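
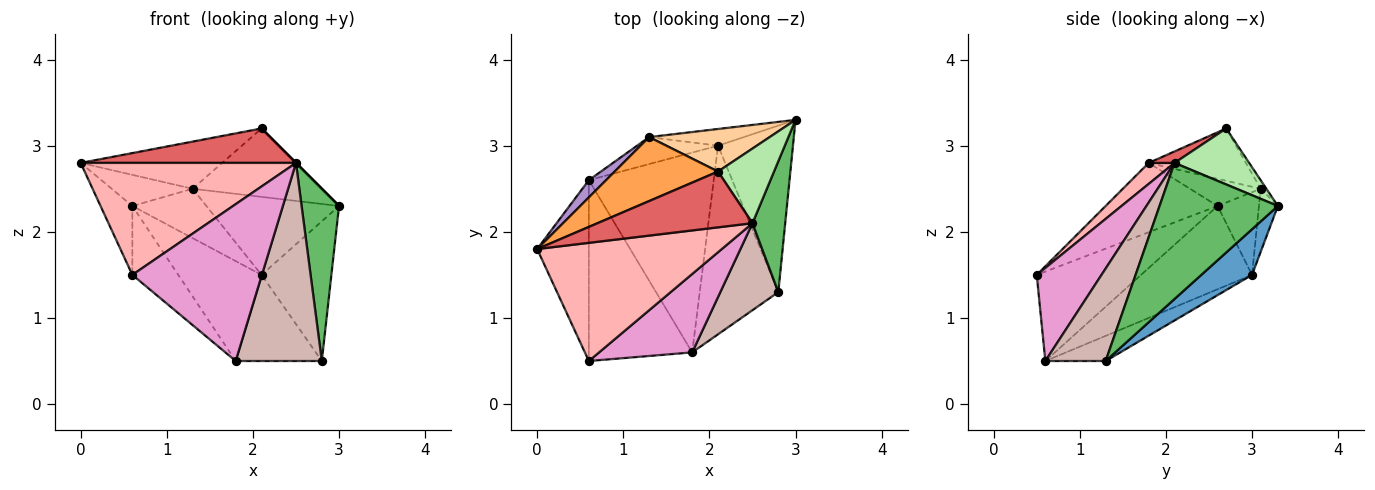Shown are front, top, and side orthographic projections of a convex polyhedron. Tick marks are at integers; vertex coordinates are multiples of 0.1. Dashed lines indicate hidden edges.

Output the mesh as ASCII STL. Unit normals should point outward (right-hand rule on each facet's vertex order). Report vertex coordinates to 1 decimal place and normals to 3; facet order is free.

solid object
 facet normal 0.423 0.582 -0.694
  outer loop
   vertex 2.1 3.0 1.5
   vertex 3.0 3.3 2.3
   vertex 2.8 1.3 0.5
  endloop
 endfacet
 facet normal -0.138 0.968 -0.208
  outer loop
   vertex 1.3 3.1 2.5
   vertex 3.0 3.3 2.3
   vertex 2.1 3.0 1.5
  endloop
 endfacet
 facet normal -0.377 0.549 0.745
  outer loop
   vertex 1.3 3.1 2.5
   vertex 0.0 1.8 2.8
   vertex 2.1 2.7 3.2
  endloop
 endfacet
 facet normal -0.038 0.848 0.528
  outer loop
   vertex 1.3 3.1 2.5
   vertex 2.1 2.7 3.2
   vertex 3.0 3.3 2.3
  endloop
 endfacet
 facet normal 0.929 -0.294 0.223
  outer loop
   vertex 2.5 2.1 2.8
   vertex 2.8 1.3 0.5
   vertex 3.0 3.3 2.3
  endloop
 endfacet
 facet normal 0.707 0.000 0.707
  outer loop
   vertex 2.5 2.1 2.8
   vertex 3.0 3.3 2.3
   vertex 2.1 2.7 3.2
  endloop
 endfacet
 facet normal 0.063 -0.524 0.849
  outer loop
   vertex 2.5 2.1 2.8
   vertex 2.1 2.7 3.2
   vertex 0.0 1.8 2.8
  endloop
 endfacet
 facet normal 0.082 -0.685 0.723
  outer loop
   vertex 2.5 2.1 2.8
   vertex 0.0 1.8 2.8
   vertex 0.6 0.5 1.5
  endloop
 endfacet
 facet normal -0.607 0.696 0.385
  outer loop
   vertex 0.6 2.6 2.3
   vertex 0.0 1.8 2.8
   vertex 1.3 3.1 2.5
  endloop
 endfacet
 facet normal -0.440 0.788 -0.431
  outer loop
   vertex 0.6 2.6 2.3
   vertex 1.3 3.1 2.5
   vertex 2.1 3.0 1.5
  endloop
 endfacet
 facet normal -0.782 0.222 -0.583
  outer loop
   vertex 0.6 2.6 2.3
   vertex 0.6 0.5 1.5
   vertex 0.0 1.8 2.8
  endloop
 endfacet
 facet normal 0.540 -0.771 0.339
  outer loop
   vertex 1.8 0.6 0.5
   vertex 2.8 1.3 0.5
   vertex 2.5 2.1 2.8
  endloop
 endfacet
 facet normal 0.408 -0.816 0.408
  outer loop
   vertex 1.8 0.6 0.5
   vertex 2.5 2.1 2.8
   vertex 0.6 0.5 1.5
  endloop
 endfacet
 facet normal -0.279 0.399 -0.873
  outer loop
   vertex 1.8 0.6 0.5
   vertex 2.1 3.0 1.5
   vertex 2.8 1.3 0.5
  endloop
 endfacet
 facet normal -0.512 0.384 -0.768
  outer loop
   vertex 1.8 0.6 0.5
   vertex 0.6 2.6 2.3
   vertex 2.1 3.0 1.5
  endloop
 endfacet
 facet normal -0.629 0.277 -0.727
  outer loop
   vertex 1.8 0.6 0.5
   vertex 0.6 0.5 1.5
   vertex 0.6 2.6 2.3
  endloop
 endfacet
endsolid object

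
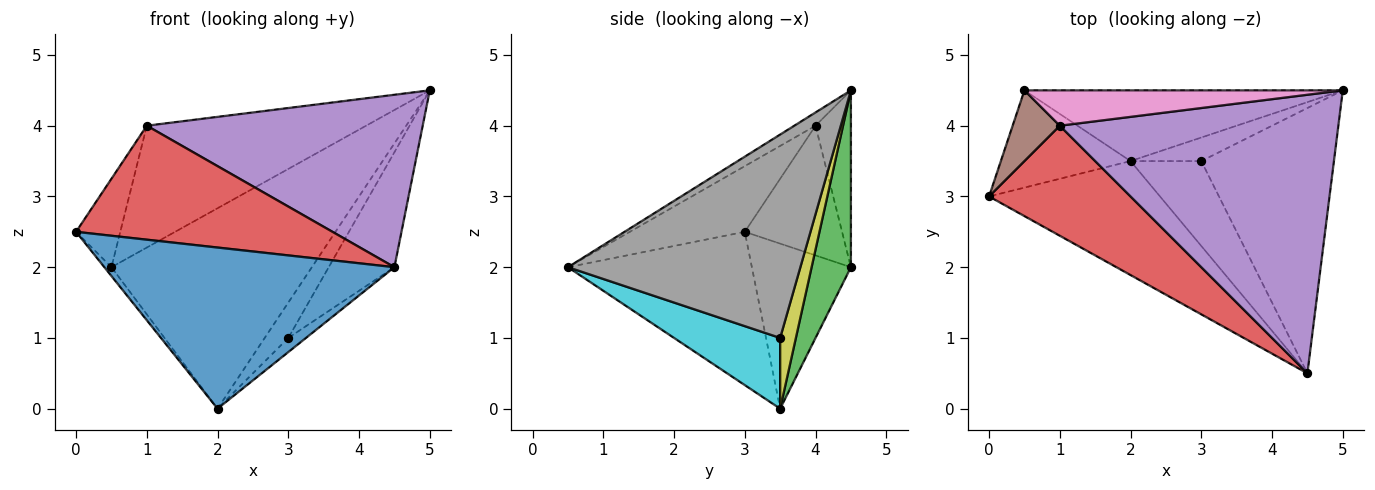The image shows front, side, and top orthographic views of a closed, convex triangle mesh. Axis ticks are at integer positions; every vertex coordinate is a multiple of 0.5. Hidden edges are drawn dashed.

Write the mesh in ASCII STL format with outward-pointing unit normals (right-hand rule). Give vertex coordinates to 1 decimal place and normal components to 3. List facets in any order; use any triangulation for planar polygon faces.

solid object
 facet normal -0.460 -0.725 -0.513
  outer loop
   vertex 2.0 3.5 0.0
   vertex 4.5 0.5 2.0
   vertex 0.0 3.0 2.5
  endloop
 endfacet
 facet normal -0.785 0.056 -0.617
  outer loop
   vertex 0.5 4.5 2.0
   vertex 2.0 3.5 0.0
   vertex 0.0 3.0 2.5
  endloop
 endfacet
 facet normal 0.182 0.927 -0.327
  outer loop
   vertex 0.5 4.5 2.0
   vertex 5.0 4.5 4.5
   vertex 2.0 3.5 0.0
  endloop
 endfacet
 facet normal -0.307 -0.685 0.661
  outer loop
   vertex 1.0 4.0 4.0
   vertex 0.0 3.0 2.5
   vertex 4.5 0.5 2.0
  endloop
 endfacet
 facet normal -0.040 -0.526 0.850
  outer loop
   vertex 1.0 4.0 4.0
   vertex 4.5 0.5 2.0
   vertex 5.0 4.5 4.5
  endloop
 endfacet
 facet normal -0.864 0.393 0.314
  outer loop
   vertex 1.0 4.0 4.0
   vertex 0.5 4.5 2.0
   vertex 0.0 3.0 2.5
  endloop
 endfacet
 facet normal -0.153 0.949 0.276
  outer loop
   vertex 1.0 4.0 4.0
   vertex 5.0 4.5 4.5
   vertex 0.5 4.5 2.0
  endloop
 endfacet
 facet normal 0.815 0.230 -0.532
  outer loop
   vertex 3.0 3.5 1.0
   vertex 5.0 4.5 4.5
   vertex 4.5 0.5 2.0
  endloop
 endfacet
 facet normal 0.485 0.728 -0.485
  outer loop
   vertex 3.0 3.5 1.0
   vertex 2.0 3.5 0.0
   vertex 5.0 4.5 4.5
  endloop
 endfacet
 facet normal 0.702 0.117 -0.702
  outer loop
   vertex 3.0 3.5 1.0
   vertex 4.5 0.5 2.0
   vertex 2.0 3.5 0.0
  endloop
 endfacet
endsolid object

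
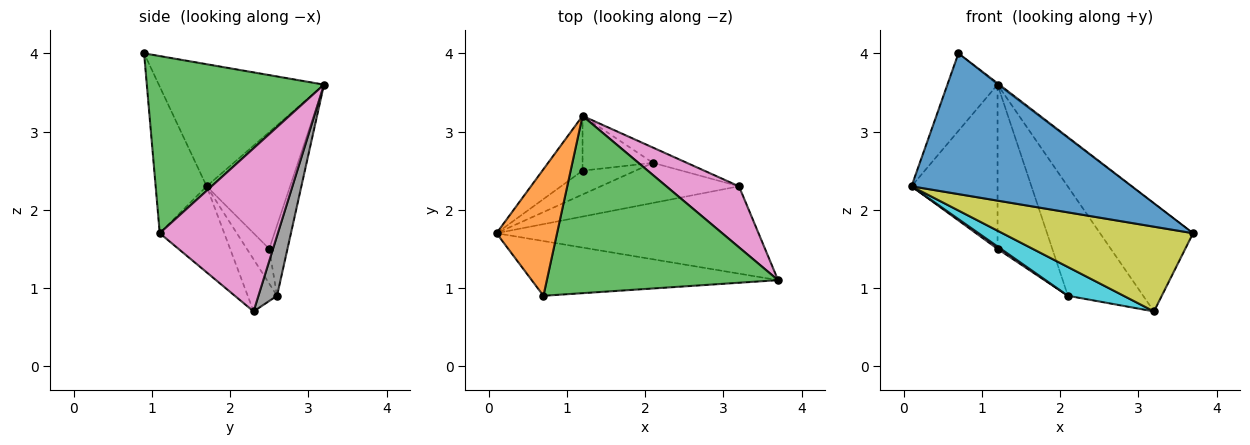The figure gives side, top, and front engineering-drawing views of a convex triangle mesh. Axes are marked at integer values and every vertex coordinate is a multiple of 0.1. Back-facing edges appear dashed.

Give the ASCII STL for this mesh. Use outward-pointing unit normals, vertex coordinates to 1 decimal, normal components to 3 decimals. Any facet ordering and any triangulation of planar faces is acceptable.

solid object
 facet normal -0.211 -0.911 -0.354
  outer loop
   vertex 0.7 0.9 4.0
   vertex 0.1 1.7 2.3
   vertex 3.7 1.1 1.7
  endloop
 endfacet
 facet normal -0.865 0.262 0.429
  outer loop
   vertex 0.7 0.9 4.0
   vertex 1.2 3.2 3.6
   vertex 0.1 1.7 2.3
  endloop
 endfacet
 facet normal 0.608 0.006 0.794
  outer loop
   vertex 0.7 0.9 4.0
   vertex 3.7 1.1 1.7
   vertex 1.2 3.2 3.6
  endloop
 endfacet
 facet normal -0.677 0.698 -0.233
  outer loop
   vertex 1.2 2.5 1.5
   vertex 0.1 1.7 2.3
   vertex 1.2 3.2 3.6
  endloop
 endfacet
 facet normal -0.547 -0.082 -0.833
  outer loop
   vertex 1.2 2.5 1.5
   vertex 2.1 2.6 0.9
   vertex 0.1 1.7 2.3
  endloop
 endfacet
 facet normal -0.302 0.905 -0.302
  outer loop
   vertex 1.2 2.5 1.5
   vertex 1.2 3.2 3.6
   vertex 2.1 2.6 0.9
  endloop
 endfacet
 facet normal 0.742 0.584 0.330
  outer loop
   vertex 3.2 2.3 0.7
   vertex 1.2 3.2 3.6
   vertex 3.7 1.1 1.7
  endloop
 endfacet
 facet normal 0.238 0.962 -0.134
  outer loop
   vertex 3.2 2.3 0.7
   vertex 2.1 2.6 0.9
   vertex 1.2 3.2 3.6
  endloop
 endfacet
 facet normal -0.229 -0.678 -0.699
  outer loop
   vertex 3.2 2.3 0.7
   vertex 3.7 1.1 1.7
   vertex 0.1 1.7 2.3
  endloop
 endfacet
 facet normal -0.293 -0.557 -0.777
  outer loop
   vertex 3.2 2.3 0.7
   vertex 0.1 1.7 2.3
   vertex 2.1 2.6 0.9
  endloop
 endfacet
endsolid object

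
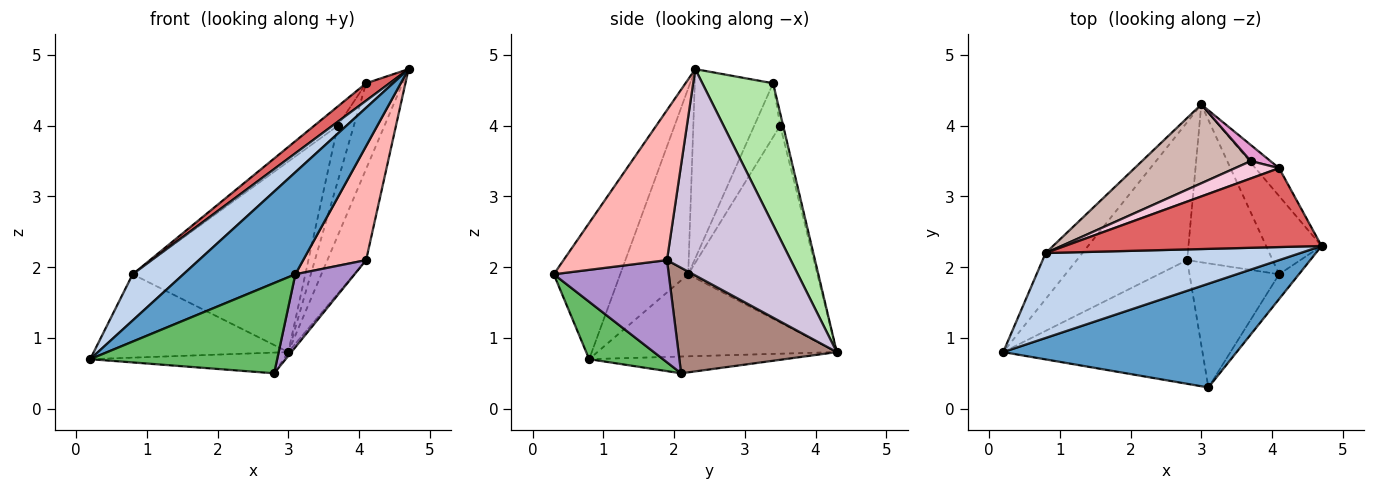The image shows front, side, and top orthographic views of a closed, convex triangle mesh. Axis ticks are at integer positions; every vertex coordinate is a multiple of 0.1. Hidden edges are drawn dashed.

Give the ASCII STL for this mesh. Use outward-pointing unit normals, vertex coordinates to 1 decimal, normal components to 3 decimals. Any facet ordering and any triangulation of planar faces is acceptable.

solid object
 facet normal -0.384 -0.647 0.658
  outer loop
   vertex 3.1 0.3 1.9
   vertex 4.7 2.3 4.8
   vertex 0.2 0.8 0.7
  endloop
 endfacet
 facet normal -0.540 -0.403 0.739
  outer loop
   vertex 0.8 2.2 1.9
   vertex 0.2 0.8 0.7
   vertex 4.7 2.3 4.8
  endloop
 endfacet
 facet normal -0.733 0.596 -0.329
  outer loop
   vertex 0.8 2.2 1.9
   vertex 3.0 4.3 0.8
   vertex 0.2 0.8 0.7
  endloop
 endfacet
 facet normal -0.149 0.147 -0.978
  outer loop
   vertex 2.8 2.1 0.5
   vertex 0.2 0.8 0.7
   vertex 3.0 4.3 0.8
  endloop
 endfacet
 facet normal 0.227 -0.574 -0.787
  outer loop
   vertex 2.8 2.1 0.5
   vertex 3.1 0.3 1.9
   vertex 0.2 0.8 0.7
  endloop
 endfacet
 facet normal 0.879 0.453 -0.147
  outer loop
   vertex 4.1 3.4 4.6
   vertex 4.7 2.3 4.8
   vertex 3.0 4.3 0.8
  endloop
 endfacet
 facet normal -0.585 -0.175 0.792
  outer loop
   vertex 4.1 3.4 4.6
   vertex 0.8 2.2 1.9
   vertex 4.7 2.3 4.8
  endloop
 endfacet
 facet normal 0.849 -0.517 -0.112
  outer loop
   vertex 4.1 1.9 2.1
   vertex 4.7 2.3 4.8
   vertex 3.1 0.3 1.9
  endloop
 endfacet
 facet normal 0.701 -0.361 -0.615
  outer loop
   vertex 4.1 1.9 2.1
   vertex 3.1 0.3 1.9
   vertex 2.8 2.1 0.5
  endloop
 endfacet
 facet normal 0.924 0.289 -0.248
  outer loop
   vertex 4.1 1.9 2.1
   vertex 3.0 4.3 0.8
   vertex 4.7 2.3 4.8
  endloop
 endfacet
 facet normal 0.777 0.015 -0.629
  outer loop
   vertex 4.1 1.9 2.1
   vertex 2.8 2.1 0.5
   vertex 3.0 4.3 0.8
  endloop
 endfacet
 facet normal -0.568 0.760 0.314
  outer loop
   vertex 3.7 3.5 4.0
   vertex 3.0 4.3 0.8
   vertex 0.8 2.2 1.9
  endloop
 endfacet
 facet normal -0.176 0.945 0.275
  outer loop
   vertex 3.7 3.5 4.0
   vertex 4.1 3.4 4.6
   vertex 3.0 4.3 0.8
  endloop
 endfacet
 facet normal -0.633 0.575 0.518
  outer loop
   vertex 3.7 3.5 4.0
   vertex 0.8 2.2 1.9
   vertex 4.1 3.4 4.6
  endloop
 endfacet
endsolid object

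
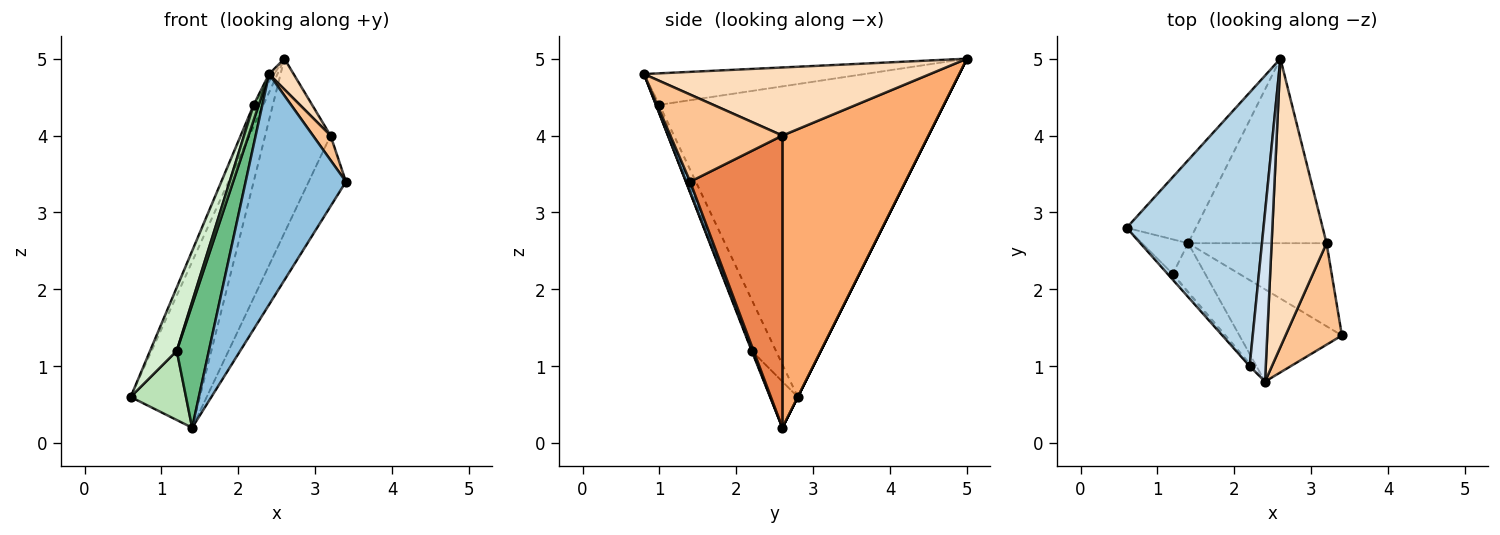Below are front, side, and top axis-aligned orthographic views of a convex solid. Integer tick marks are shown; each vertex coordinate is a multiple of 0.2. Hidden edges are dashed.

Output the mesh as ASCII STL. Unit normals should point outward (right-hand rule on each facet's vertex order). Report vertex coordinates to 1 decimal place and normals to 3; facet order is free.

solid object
 facet normal 0.000 0.894 -0.447
  outer loop
   vertex 1.4 2.6 0.2
   vertex 0.6 2.8 0.6
   vertex 2.6 5.0 5.0
  endloop
 endfacet
 facet normal 0.037 -0.928 -0.371
  outer loop
   vertex 1.4 2.6 0.2
   vertex 3.4 1.4 3.4
   vertex 2.4 0.8 4.8
  endloop
 endfacet
 facet normal -0.916 0.032 0.401
  outer loop
   vertex 2.2 1.0 4.4
   vertex 2.6 5.0 5.0
   vertex 0.6 2.8 0.6
  endloop
 endfacet
 facet normal -0.890 0.021 0.455
  outer loop
   vertex 2.2 1.0 4.4
   vertex 2.4 0.8 4.8
   vertex 2.6 5.0 5.0
  endloop
 endfacet
 facet normal 0.849 0.343 -0.402
  outer loop
   vertex 3.2 2.6 4.0
   vertex 3.4 1.4 3.4
   vertex 1.4 2.6 0.2
  endloop
 endfacet
 facet normal 0.838 0.375 -0.397
  outer loop
   vertex 3.2 2.6 4.0
   vertex 1.4 2.6 0.2
   vertex 2.6 5.0 5.0
  endloop
 endfacet
 facet normal 0.832 -0.131 0.539
  outer loop
   vertex 3.2 2.6 4.0
   vertex 2.4 0.8 4.8
   vertex 3.4 1.4 3.4
  endloop
 endfacet
 facet normal 0.777 -0.067 0.626
  outer loop
   vertex 3.2 2.6 4.0
   vertex 2.6 5.0 5.0
   vertex 2.4 0.8 4.8
  endloop
 endfacet
 facet normal 0.019 -0.930 -0.368
  outer loop
   vertex 1.2 2.2 1.2
   vertex 1.4 2.6 0.2
   vertex 2.4 0.8 4.8
  endloop
 endfacet
 facet normal -0.549 -0.824 -0.137
  outer loop
   vertex 1.2 2.2 1.2
   vertex 2.4 0.8 4.8
   vertex 2.2 1.0 4.4
  endloop
 endfacet
 facet normal -0.408 -0.816 -0.408
  outer loop
   vertex 1.2 2.2 1.2
   vertex 0.6 2.8 0.6
   vertex 1.4 2.6 0.2
  endloop
 endfacet
 facet normal -0.671 -0.738 -0.067
  outer loop
   vertex 1.2 2.2 1.2
   vertex 2.2 1.0 4.4
   vertex 0.6 2.8 0.6
  endloop
 endfacet
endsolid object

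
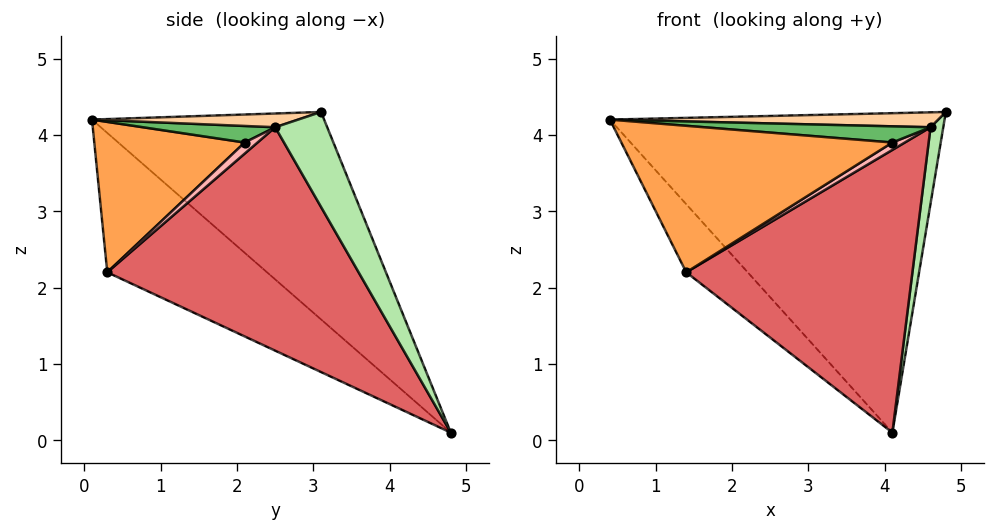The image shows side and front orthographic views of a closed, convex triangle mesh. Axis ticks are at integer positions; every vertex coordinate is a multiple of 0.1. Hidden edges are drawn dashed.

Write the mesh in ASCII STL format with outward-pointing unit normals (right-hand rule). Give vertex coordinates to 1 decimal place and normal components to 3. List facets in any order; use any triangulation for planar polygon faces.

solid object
 facet normal -0.524 0.756 0.393
  outer loop
   vertex 4.1 4.8 0.1
   vertex 0.4 0.1 4.2
   vertex 4.8 3.1 4.3
  endloop
 endfacet
 facet normal -0.857 0.330 -0.396
  outer loop
   vertex 1.4 0.3 2.2
   vertex 0.4 0.1 4.2
   vertex 4.1 4.8 0.1
  endloop
 endfacet
 facet normal 0.479 -0.864 0.153
  outer loop
   vertex 4.1 2.1 3.9
   vertex 0.4 0.1 4.2
   vertex 1.4 0.3 2.2
  endloop
 endfacet
 facet normal 0.237 -0.377 0.895
  outer loop
   vertex 4.6 2.5 4.1
   vertex 4.8 3.1 4.3
   vertex 0.4 0.1 4.2
  endloop
 endfacet
 facet normal 0.457 -0.783 0.422
  outer loop
   vertex 4.6 2.5 4.1
   vertex 0.4 0.1 4.2
   vertex 4.1 2.1 3.9
  endloop
 endfacet
 facet normal 0.941 -0.230 -0.250
  outer loop
   vertex 4.6 2.5 4.1
   vertex 4.1 4.8 0.1
   vertex 4.8 3.1 4.3
  endloop
 endfacet
 facet normal 0.671 -0.604 -0.431
  outer loop
   vertex 4.6 2.5 4.1
   vertex 1.4 0.3 2.2
   vertex 4.1 4.8 0.1
  endloop
 endfacet
 facet normal 0.666 -0.645 -0.375
  outer loop
   vertex 4.6 2.5 4.1
   vertex 4.1 2.1 3.9
   vertex 1.4 0.3 2.2
  endloop
 endfacet
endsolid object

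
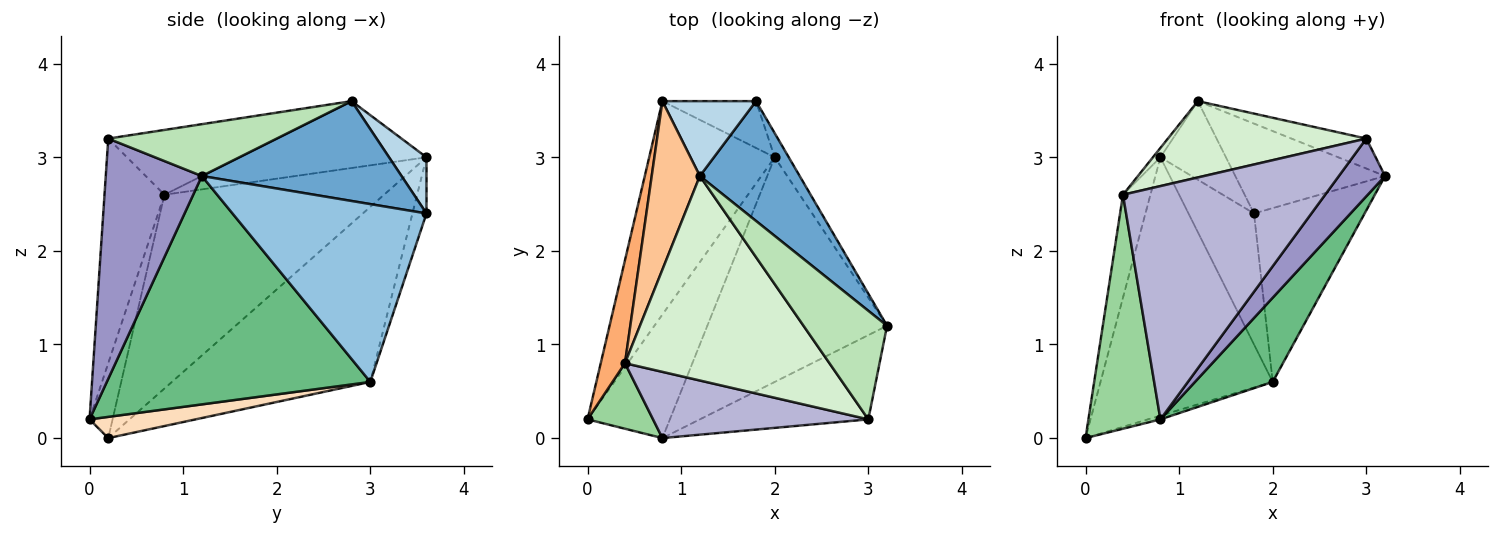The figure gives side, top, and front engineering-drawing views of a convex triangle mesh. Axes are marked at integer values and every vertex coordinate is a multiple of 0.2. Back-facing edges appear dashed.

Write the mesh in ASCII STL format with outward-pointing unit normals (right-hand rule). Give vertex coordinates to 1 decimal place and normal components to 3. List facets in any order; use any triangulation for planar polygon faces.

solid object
 facet normal 0.625 0.469 0.625
  outer loop
   vertex 1.2 2.8 3.6
   vertex 3.2 1.2 2.8
   vertex 1.8 3.6 2.4
  endloop
 endfacet
 facet normal 0.867 0.494 -0.068
  outer loop
   vertex 2.0 3.0 0.6
   vertex 1.8 3.6 2.4
   vertex 3.2 1.2 2.8
  endloop
 endfacet
 facet normal 0.382 0.669 0.637
  outer loop
   vertex 0.8 3.6 3.0
   vertex 1.2 2.8 3.6
   vertex 1.8 3.6 2.4
  endloop
 endfacet
 facet normal -0.664 0.576 -0.476
  outer loop
   vertex 0.8 3.6 3.0
   vertex 2.0 3.0 0.6
   vertex 0.0 0.2 0.0
  endloop
 endfacet
 facet normal -0.198 0.923 -0.330
  outer loop
   vertex 0.8 3.6 3.0
   vertex 1.8 3.6 2.4
   vertex 2.0 3.0 0.6
  endloop
 endfacet
 facet normal -0.985 0.123 0.123
  outer loop
   vertex 0.8 3.6 3.0
   vertex 0.0 0.2 0.0
   vertex 0.4 0.8 2.6
  endloop
 endfacet
 facet normal -0.811 0.032 0.584
  outer loop
   vertex 0.8 3.6 3.0
   vertex 0.4 0.8 2.6
   vertex 1.2 2.8 3.6
  endloop
 endfacet
 facet normal 0.249 0.029 -0.968
  outer loop
   vertex 0.8 0.0 0.2
   vertex 0.0 0.2 0.0
   vertex 2.0 3.0 0.6
  endloop
 endfacet
 facet normal 0.766 -0.226 -0.602
  outer loop
   vertex 0.8 0.0 0.2
   vertex 2.0 3.0 0.6
   vertex 3.2 1.2 2.8
  endloop
 endfacet
 facet normal -0.294 -0.920 0.258
  outer loop
   vertex 0.8 0.0 0.2
   vertex 0.4 0.8 2.6
   vertex 0.0 0.2 0.0
  endloop
 endfacet
 facet normal 0.513 0.228 0.827
  outer loop
   vertex 3.0 0.2 3.2
   vertex 3.2 1.2 2.8
   vertex 1.2 2.8 3.6
  endloop
 endfacet
 facet normal -0.285 -0.335 0.898
  outer loop
   vertex 3.0 0.2 3.2
   vertex 1.2 2.8 3.6
   vertex 0.4 0.8 2.6
  endloop
 endfacet
 facet normal 0.762 -0.366 -0.534
  outer loop
   vertex 3.0 0.2 3.2
   vertex 0.8 0.0 0.2
   vertex 3.2 1.2 2.8
  endloop
 endfacet
 facet normal -0.274 -0.925 0.263
  outer loop
   vertex 3.0 0.2 3.2
   vertex 0.4 0.8 2.6
   vertex 0.8 0.0 0.2
  endloop
 endfacet
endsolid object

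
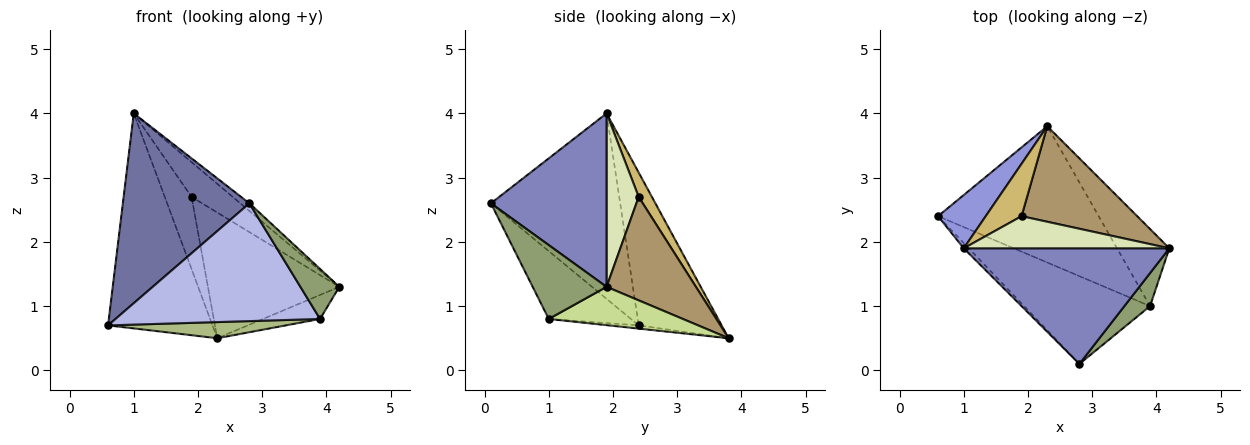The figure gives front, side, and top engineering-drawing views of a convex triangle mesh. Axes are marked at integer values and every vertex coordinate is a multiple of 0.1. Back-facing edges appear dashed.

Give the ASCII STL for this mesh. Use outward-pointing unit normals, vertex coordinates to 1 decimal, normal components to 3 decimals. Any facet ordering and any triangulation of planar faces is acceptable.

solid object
 facet normal -0.714 -0.699 -0.019
  outer loop
   vertex 1.0 1.9 4.0
   vertex 0.6 2.4 0.7
   vertex 2.8 0.1 2.6
  endloop
 endfacet
 facet normal 0.644 0.050 0.763
  outer loop
   vertex 1.0 1.9 4.0
   vertex 2.8 0.1 2.6
   vertex 4.2 1.9 1.3
  endloop
 endfacet
 facet normal -0.611 0.769 0.190
  outer loop
   vertex 2.3 3.8 0.5
   vertex 0.6 2.4 0.7
   vertex 1.0 1.9 4.0
  endloop
 endfacet
 facet normal -0.307 -0.763 -0.569
  outer loop
   vertex 3.9 1.0 0.8
   vertex 2.8 0.1 2.6
   vertex 0.6 2.4 0.7
  endloop
 endfacet
 facet normal 0.846 -0.445 0.294
  outer loop
   vertex 3.9 1.0 0.8
   vertex 4.2 1.9 1.3
   vertex 2.8 0.1 2.6
  endloop
 endfacet
 facet normal -0.020 -0.118 -0.993
  outer loop
   vertex 3.9 1.0 0.8
   vertex 0.6 2.4 0.7
   vertex 2.3 3.8 0.5
  endloop
 endfacet
 facet normal 0.573 0.244 -0.782
  outer loop
   vertex 3.9 1.0 0.8
   vertex 2.3 3.8 0.5
   vertex 4.2 1.9 1.3
  endloop
 endfacet
 facet normal 0.497 0.637 0.589
  outer loop
   vertex 1.9 2.4 2.7
   vertex 1.0 1.9 4.0
   vertex 4.2 1.9 1.3
  endloop
 endfacet
 facet normal 0.476 0.700 0.532
  outer loop
   vertex 1.9 2.4 2.7
   vertex 4.2 1.9 1.3
   vertex 2.3 3.8 0.5
  endloop
 endfacet
 facet normal 0.371 0.752 0.546
  outer loop
   vertex 1.9 2.4 2.7
   vertex 2.3 3.8 0.5
   vertex 1.0 1.9 4.0
  endloop
 endfacet
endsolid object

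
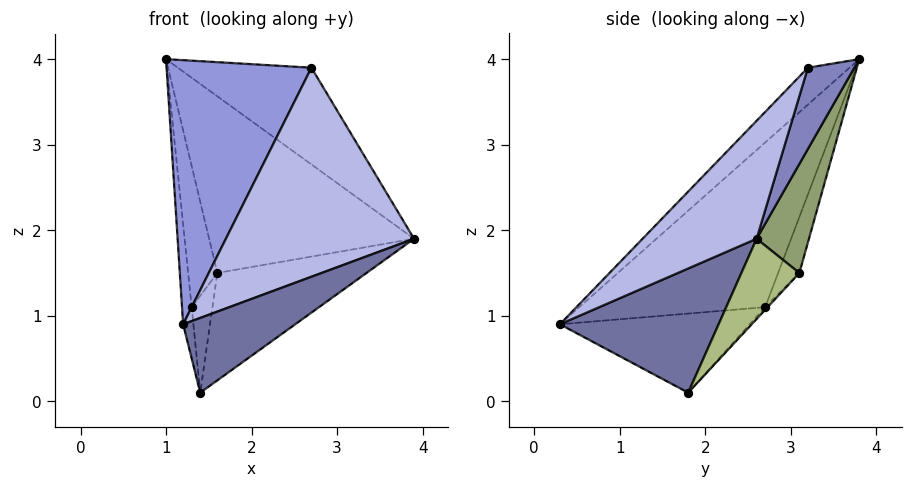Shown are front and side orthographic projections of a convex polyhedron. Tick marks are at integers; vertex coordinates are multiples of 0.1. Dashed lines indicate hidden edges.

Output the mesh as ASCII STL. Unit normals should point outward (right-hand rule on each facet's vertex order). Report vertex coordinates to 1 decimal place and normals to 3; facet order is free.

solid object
 facet normal 0.614 -0.434 -0.660
  outer loop
   vertex 1.4 1.8 0.1
   vertex 3.9 2.6 1.9
   vertex 1.2 0.3 0.9
  endloop
 endfacet
 facet normal 0.327 0.941 -0.086
  outer loop
   vertex 2.7 3.2 3.9
   vertex 3.9 2.6 1.9
   vertex 1.0 3.8 4.0
  endloop
 endfacet
 facet normal -0.189 -0.657 0.730
  outer loop
   vertex 2.7 3.2 3.9
   vertex 1.0 3.8 4.0
   vertex 1.2 0.3 0.9
  endloop
 endfacet
 facet normal 0.451 -0.744 0.494
  outer loop
   vertex 2.7 3.2 3.9
   vertex 1.2 0.3 0.9
   vertex 3.9 2.6 1.9
  endloop
 endfacet
 facet normal 0.242 0.948 -0.207
  outer loop
   vertex 1.6 3.1 1.5
   vertex 1.0 3.8 4.0
   vertex 3.9 2.6 1.9
  endloop
 endfacet
 facet normal 0.267 0.687 -0.676
  outer loop
   vertex 1.6 3.1 1.5
   vertex 3.9 2.6 1.9
   vertex 1.4 1.8 0.1
  endloop
 endfacet
 facet normal -0.552 0.759 -0.345
  outer loop
   vertex 1.3 2.7 1.1
   vertex 1.0 3.8 4.0
   vertex 1.6 3.1 1.5
  endloop
 endfacet
 facet normal -0.087 0.736 -0.671
  outer loop
   vertex 1.3 2.7 1.1
   vertex 1.6 3.1 1.5
   vertex 1.4 1.8 0.1
  endloop
 endfacet
 facet normal -0.991 0.051 -0.122
  outer loop
   vertex 1.3 2.7 1.1
   vertex 1.2 0.3 0.9
   vertex 1.0 3.8 4.0
  endloop
 endfacet
 facet normal -0.988 0.053 -0.147
  outer loop
   vertex 1.3 2.7 1.1
   vertex 1.4 1.8 0.1
   vertex 1.2 0.3 0.9
  endloop
 endfacet
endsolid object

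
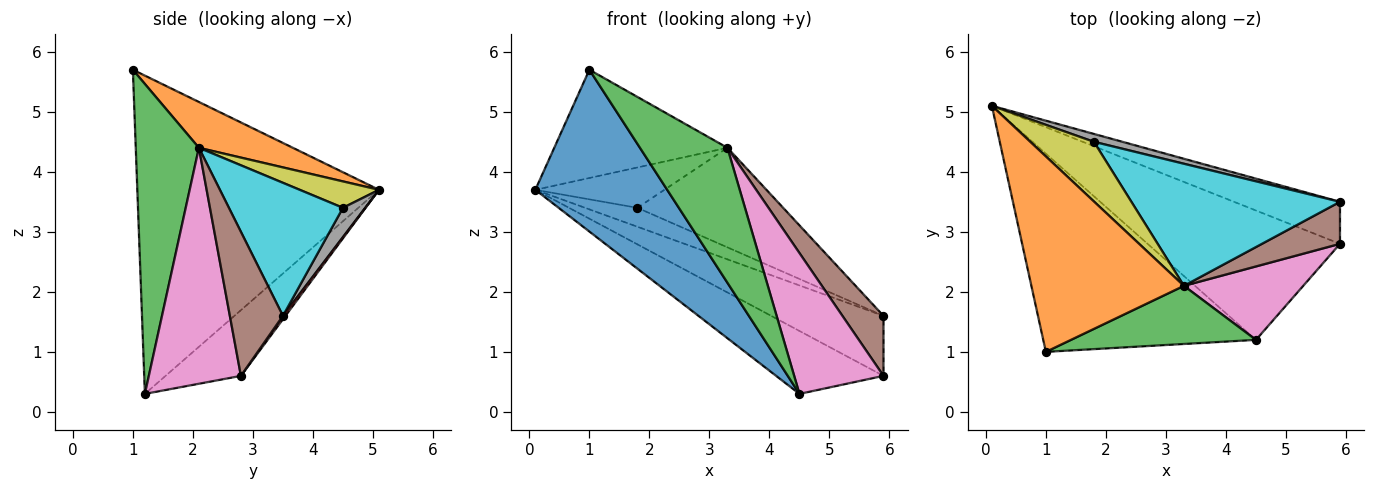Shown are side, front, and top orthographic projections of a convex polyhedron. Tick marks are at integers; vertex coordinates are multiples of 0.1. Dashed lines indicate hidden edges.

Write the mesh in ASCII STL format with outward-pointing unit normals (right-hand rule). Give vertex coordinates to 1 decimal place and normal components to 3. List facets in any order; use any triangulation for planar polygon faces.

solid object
 facet normal -0.757 -0.413 -0.506
  outer loop
   vertex 4.5 1.2 0.3
   vertex 1.0 1.0 5.7
   vertex 0.1 5.1 3.7
  endloop
 endfacet
 facet normal 0.254 0.469 0.846
  outer loop
   vertex 3.3 2.1 4.4
   vertex 0.1 5.1 3.7
   vertex 1.0 1.0 5.7
  endloop
 endfacet
 facet normal 0.552 -0.766 0.330
  outer loop
   vertex 3.3 2.1 4.4
   vertex 1.0 1.0 5.7
   vertex 4.5 1.2 0.3
  endloop
 endfacet
 facet normal 0.018 0.819 -0.573
  outer loop
   vertex 5.9 2.8 0.6
   vertex 0.1 5.1 3.7
   vertex 5.9 3.5 1.6
  endloop
 endfacet
 facet normal -0.294 0.418 -0.860
  outer loop
   vertex 5.9 2.8 0.6
   vertex 4.5 1.2 0.3
   vertex 0.1 5.1 3.7
  endloop
 endfacet
 facet normal 0.727 -0.563 0.394
  outer loop
   vertex 5.9 2.8 0.6
   vertex 5.9 3.5 1.6
   vertex 3.3 2.1 4.4
  endloop
 endfacet
 facet normal 0.675 -0.654 0.341
  outer loop
   vertex 5.9 2.8 0.6
   vertex 3.3 2.1 4.4
   vertex 4.5 1.2 0.3
  endloop
 endfacet
 facet normal 0.366 0.859 0.357
  outer loop
   vertex 1.8 4.5 3.4
   vertex 5.9 3.5 1.6
   vertex 0.1 5.1 3.7
  endloop
 endfacet
 facet normal 0.325 0.530 0.783
  outer loop
   vertex 1.8 4.5 3.4
   vertex 0.1 5.1 3.7
   vertex 3.3 2.1 4.4
  endloop
 endfacet
 facet normal 0.443 0.566 0.695
  outer loop
   vertex 1.8 4.5 3.4
   vertex 3.3 2.1 4.4
   vertex 5.9 3.5 1.6
  endloop
 endfacet
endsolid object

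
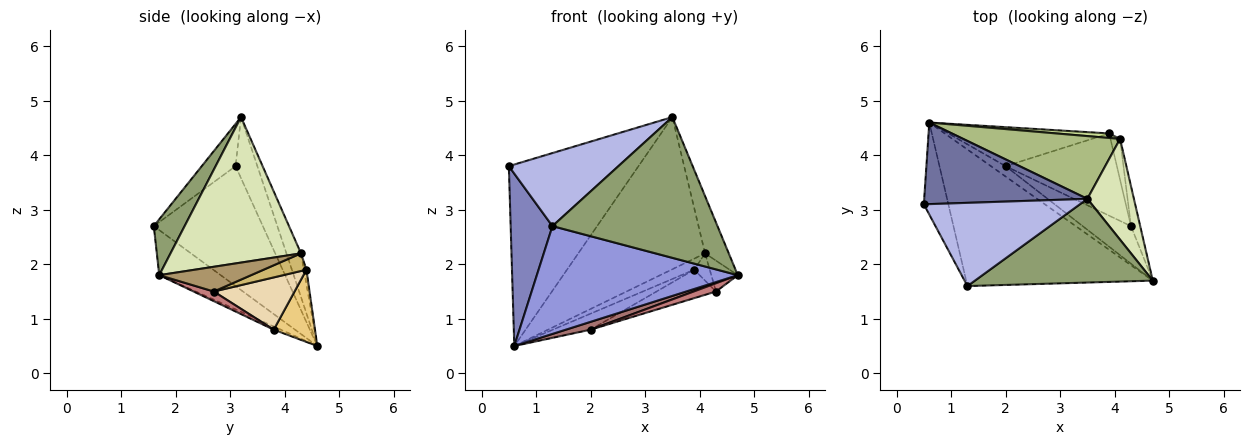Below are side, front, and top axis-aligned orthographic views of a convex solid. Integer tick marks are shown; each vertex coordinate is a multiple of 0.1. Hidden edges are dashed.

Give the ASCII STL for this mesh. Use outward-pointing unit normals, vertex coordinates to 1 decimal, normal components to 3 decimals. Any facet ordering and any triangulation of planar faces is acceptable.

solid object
 facet normal -0.152 0.902 0.405
  outer loop
   vertex 3.5 3.2 4.7
   vertex 0.6 4.6 0.5
   vertex 0.5 3.1 3.8
  endloop
 endfacet
 facet normal -0.917 -0.352 -0.188
  outer loop
   vertex 1.3 1.6 2.7
   vertex 0.5 3.1 3.8
   vertex 0.6 4.6 0.5
  endloop
 endfacet
 facet normal -0.186 -0.609 -0.771
  outer loop
   vertex 1.3 1.6 2.7
   vertex 0.6 4.6 0.5
   vertex 4.7 1.7 1.8
  endloop
 endfacet
 facet normal -0.199 -0.646 0.736
  outer loop
   vertex 1.3 1.6 2.7
   vertex 3.5 3.2 4.7
   vertex 0.5 3.1 3.8
  endloop
 endfacet
 facet normal 0.159 -0.849 0.505
  outer loop
   vertex 1.3 1.6 2.7
   vertex 4.7 1.7 1.8
   vertex 3.5 3.2 4.7
  endloop
 endfacet
 facet normal -0.105 0.919 0.379
  outer loop
   vertex 4.1 4.3 2.2
   vertex 0.6 4.6 0.5
   vertex 3.5 3.2 4.7
  endloop
 endfacet
 facet normal -0.104 0.921 0.376
  outer loop
   vertex 4.1 4.3 2.2
   vertex 3.9 4.4 1.9
   vertex 0.6 4.6 0.5
  endloop
 endfacet
 facet normal 0.939 0.170 0.300
  outer loop
   vertex 4.1 4.3 2.2
   vertex 3.5 3.2 4.7
   vertex 4.7 1.7 1.8
  endloop
 endfacet
 facet normal 0.905 0.261 -0.337
  outer loop
   vertex 4.1 4.3 2.2
   vertex 4.7 1.7 1.8
   vertex 4.3 2.7 1.5
  endloop
 endfacet
 facet normal 0.836 0.304 -0.456
  outer loop
   vertex 4.1 4.3 2.2
   vertex 4.3 2.7 1.5
   vertex 3.9 4.4 1.9
  endloop
 endfacet
 facet normal 0.384 0.351 -0.854
  outer loop
   vertex 2.0 3.8 0.8
   vertex 0.6 4.6 0.5
   vertex 3.9 4.4 1.9
  endloop
 endfacet
 facet normal 0.406 0.299 -0.864
  outer loop
   vertex 2.0 3.8 0.8
   vertex 3.9 4.4 1.9
   vertex 4.3 2.7 1.5
  endloop
 endfacet
 facet normal -0.171 -0.594 -0.786
  outer loop
   vertex 2.0 3.8 0.8
   vertex 4.7 1.7 1.8
   vertex 0.6 4.6 0.5
  endloop
 endfacet
 facet normal 0.191 -0.211 -0.959
  outer loop
   vertex 2.0 3.8 0.8
   vertex 4.3 2.7 1.5
   vertex 4.7 1.7 1.8
  endloop
 endfacet
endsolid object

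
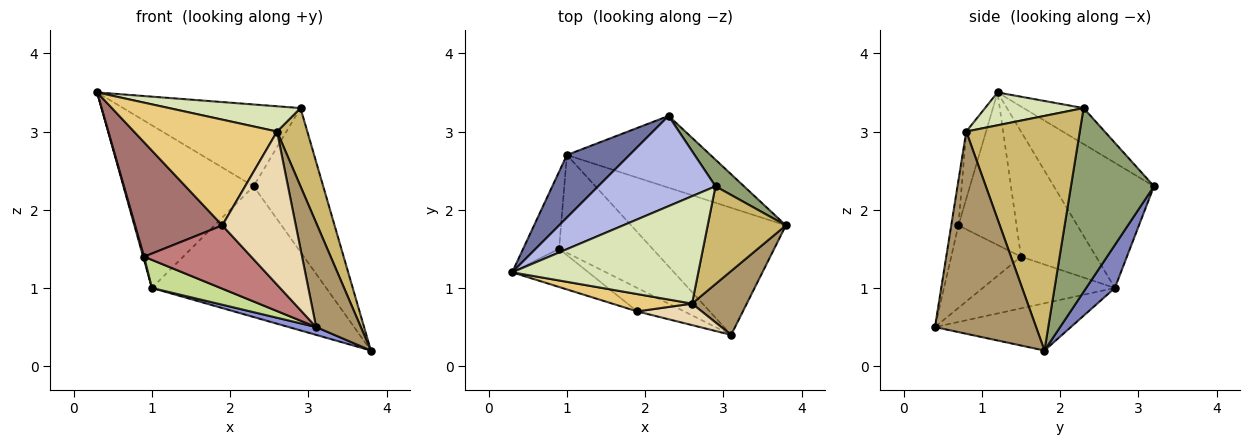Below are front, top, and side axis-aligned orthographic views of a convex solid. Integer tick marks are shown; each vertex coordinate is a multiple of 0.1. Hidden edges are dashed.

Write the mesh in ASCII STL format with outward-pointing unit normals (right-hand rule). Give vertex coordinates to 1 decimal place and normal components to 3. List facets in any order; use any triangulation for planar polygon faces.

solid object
 facet normal -0.583 0.758 0.292
  outer loop
   vertex 1.0 2.7 1.0
   vertex 0.3 1.2 3.5
   vertex 2.3 3.2 2.3
  endloop
 endfacet
 facet normal 0.143 0.868 -0.476
  outer loop
   vertex 1.0 2.7 1.0
   vertex 2.3 3.2 2.3
   vertex 3.8 1.8 0.2
  endloop
 endfacet
 facet normal -0.292 -0.059 -0.955
  outer loop
   vertex 1.0 2.7 1.0
   vertex 3.8 1.8 0.2
   vertex 3.1 0.4 0.5
  endloop
 endfacet
 facet normal -0.222 0.655 0.722
  outer loop
   vertex 2.9 2.3 3.3
   vertex 2.3 3.2 2.3
   vertex 0.3 1.2 3.5
  endloop
 endfacet
 facet normal 0.761 0.638 0.118
  outer loop
   vertex 2.9 2.3 3.3
   vertex 3.8 1.8 0.2
   vertex 2.3 3.2 2.3
  endloop
 endfacet
 facet normal -0.961 -0.012 -0.276
  outer loop
   vertex 0.9 1.5 1.4
   vertex 0.3 1.2 3.5
   vertex 1.0 2.7 1.0
  endloop
 endfacet
 facet normal -0.469 -0.244 -0.849
  outer loop
   vertex 0.9 1.5 1.4
   vertex 1.0 2.7 1.0
   vertex 3.1 0.4 0.5
  endloop
 endfacet
 facet normal 0.169 -0.226 0.959
  outer loop
   vertex 2.6 0.8 3.0
   vertex 2.9 2.3 3.3
   vertex 0.3 1.2 3.5
  endloop
 endfacet
 facet normal 0.888 -0.392 0.240
  outer loop
   vertex 2.6 0.8 3.0
   vertex 3.1 0.4 0.5
   vertex 3.8 1.8 0.2
  endloop
 endfacet
 facet normal 0.920 -0.245 0.307
  outer loop
   vertex 2.6 0.8 3.0
   vertex 3.8 1.8 0.2
   vertex 2.9 2.3 3.3
  endloop
 endfacet
 facet normal -0.135 -0.978 0.160
  outer loop
   vertex 1.9 0.7 1.8
   vertex 2.6 0.8 3.0
   vertex 0.3 1.2 3.5
  endloop
 endfacet
 facet normal -0.096 -0.986 0.138
  outer loop
   vertex 1.9 0.7 1.8
   vertex 3.1 0.4 0.5
   vertex 2.6 0.8 3.0
  endloop
 endfacet
 facet normal -0.535 -0.802 -0.267
  outer loop
   vertex 1.9 0.7 1.8
   vertex 0.3 1.2 3.5
   vertex 0.9 1.5 1.4
  endloop
 endfacet
 facet normal -0.521 -0.800 -0.297
  outer loop
   vertex 1.9 0.7 1.8
   vertex 0.9 1.5 1.4
   vertex 3.1 0.4 0.5
  endloop
 endfacet
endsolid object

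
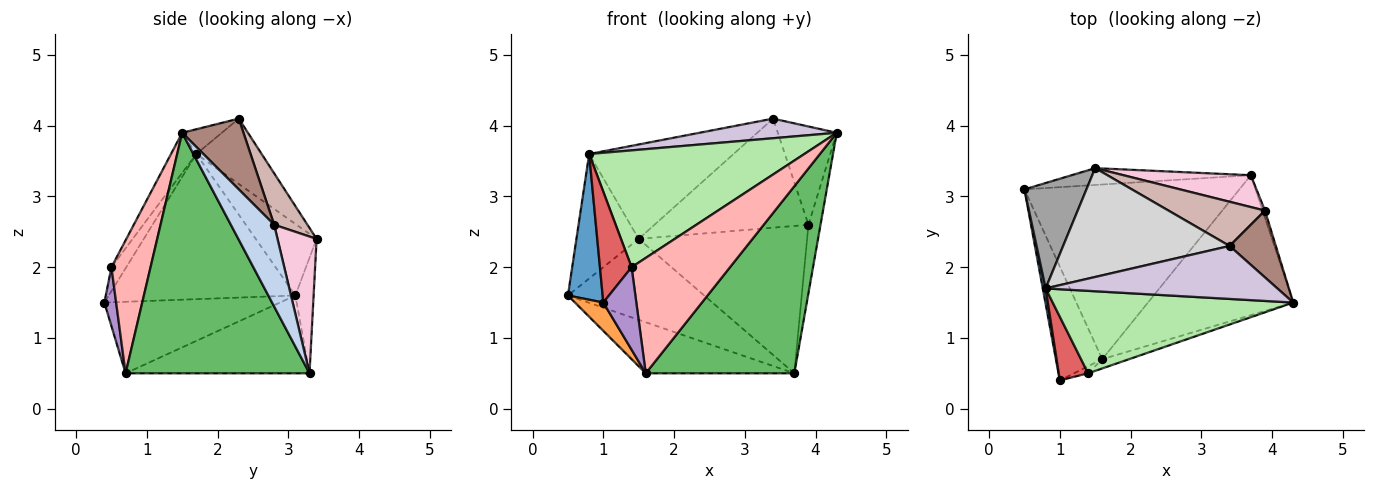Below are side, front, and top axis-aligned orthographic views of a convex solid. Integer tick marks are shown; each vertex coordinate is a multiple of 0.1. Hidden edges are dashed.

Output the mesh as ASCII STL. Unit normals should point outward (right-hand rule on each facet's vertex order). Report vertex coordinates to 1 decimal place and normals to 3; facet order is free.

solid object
 facet normal -0.983 -0.183 0.020
  outer loop
   vertex 0.8 1.7 3.6
   vertex 0.5 3.1 1.6
   vertex 1.0 0.4 1.5
  endloop
 endfacet
 facet normal 0.963 0.268 -0.028
  outer loop
   vertex 3.9 2.8 2.6
   vertex 4.3 1.5 3.9
   vertex 3.7 3.3 0.5
  endloop
 endfacet
 facet normal -0.832 -0.134 -0.539
  outer loop
   vertex 1.6 0.7 0.5
   vertex 1.0 0.4 1.5
   vertex 0.5 3.1 1.6
  endloop
 endfacet
 facet normal -0.328 0.265 -0.907
  outer loop
   vertex 1.6 0.7 0.5
   vertex 0.5 3.1 1.6
   vertex 3.7 3.3 0.5
  endloop
 endfacet
 facet normal 0.704 -0.569 -0.425
  outer loop
   vertex 1.6 0.7 0.5
   vertex 3.7 3.3 0.5
   vertex 4.3 1.5 3.9
  endloop
 endfacet
 facet normal -0.096 -0.813 0.574
  outer loop
   vertex 1.4 0.5 2.0
   vertex 4.3 1.5 3.9
   vertex 0.8 1.7 3.6
  endloop
 endfacet
 facet normal -0.376 -0.803 0.462
  outer loop
   vertex 1.4 0.5 2.0
   vertex 0.8 1.7 3.6
   vertex 1.0 0.4 1.5
  endloop
 endfacet
 facet normal 0.368 -0.927 -0.074
  outer loop
   vertex 1.4 0.5 2.0
   vertex 1.6 0.7 0.5
   vertex 4.3 1.5 3.9
  endloop
 endfacet
 facet normal 0.335 -0.939 -0.080
  outer loop
   vertex 1.4 0.5 2.0
   vertex 1.0 0.4 1.5
   vertex 1.6 0.7 0.5
  endloop
 endfacet
 facet normal -0.100 -0.345 0.933
  outer loop
   vertex 3.4 2.3 4.1
   vertex 0.8 1.7 3.6
   vertex 4.3 1.5 3.9
  endloop
 endfacet
 facet normal 0.652 0.627 0.426
  outer loop
   vertex 3.4 2.3 4.1
   vertex 4.3 1.5 3.9
   vertex 3.9 2.8 2.6
  endloop
 endfacet
 facet normal 0.196 0.909 0.368
  outer loop
   vertex 1.5 3.4 2.4
   vertex 3.4 2.3 4.1
   vertex 3.9 2.8 2.6
  endloop
 endfacet
 facet normal -0.130 0.971 -0.202
  outer loop
   vertex 1.5 3.4 2.4
   vertex 3.7 3.3 0.5
   vertex 0.5 3.1 1.6
  endloop
 endfacet
 facet normal 0.221 0.953 0.206
  outer loop
   vertex 1.5 3.4 2.4
   vertex 3.9 2.8 2.6
   vertex 3.7 3.3 0.5
  endloop
 endfacet
 facet normal -0.598 0.612 0.518
  outer loop
   vertex 1.5 3.4 2.4
   vertex 0.5 3.1 1.6
   vertex 0.8 1.7 3.6
  endloop
 endfacet
 facet normal -0.284 0.628 0.724
  outer loop
   vertex 1.5 3.4 2.4
   vertex 0.8 1.7 3.6
   vertex 3.4 2.3 4.1
  endloop
 endfacet
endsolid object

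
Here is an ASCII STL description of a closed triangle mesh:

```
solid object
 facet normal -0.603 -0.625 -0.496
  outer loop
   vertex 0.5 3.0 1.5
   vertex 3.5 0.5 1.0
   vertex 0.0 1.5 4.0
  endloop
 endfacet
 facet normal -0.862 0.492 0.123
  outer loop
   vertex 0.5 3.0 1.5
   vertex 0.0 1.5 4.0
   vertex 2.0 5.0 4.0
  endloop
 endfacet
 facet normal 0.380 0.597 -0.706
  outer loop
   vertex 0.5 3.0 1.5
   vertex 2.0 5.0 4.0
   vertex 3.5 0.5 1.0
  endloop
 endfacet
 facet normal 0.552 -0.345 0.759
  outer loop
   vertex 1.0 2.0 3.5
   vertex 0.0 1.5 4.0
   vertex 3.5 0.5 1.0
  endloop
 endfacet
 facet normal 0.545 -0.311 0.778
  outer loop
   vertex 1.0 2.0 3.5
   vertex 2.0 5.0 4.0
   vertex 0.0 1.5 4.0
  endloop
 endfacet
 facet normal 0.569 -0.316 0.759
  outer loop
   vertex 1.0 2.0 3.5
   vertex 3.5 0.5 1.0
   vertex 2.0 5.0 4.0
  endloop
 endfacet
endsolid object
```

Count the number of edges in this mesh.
9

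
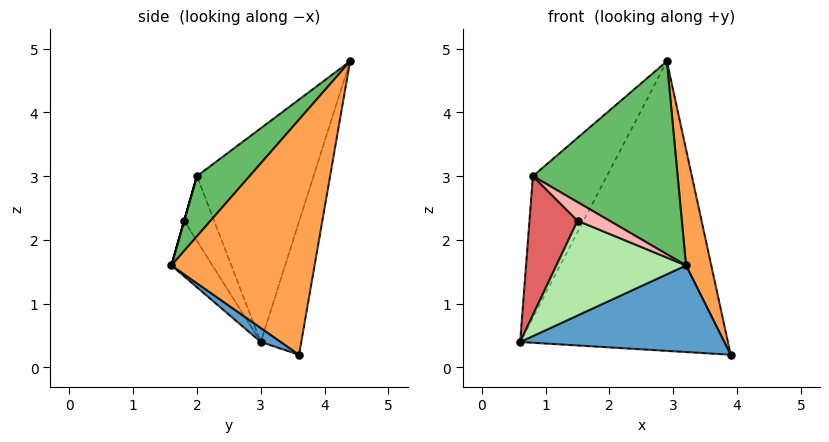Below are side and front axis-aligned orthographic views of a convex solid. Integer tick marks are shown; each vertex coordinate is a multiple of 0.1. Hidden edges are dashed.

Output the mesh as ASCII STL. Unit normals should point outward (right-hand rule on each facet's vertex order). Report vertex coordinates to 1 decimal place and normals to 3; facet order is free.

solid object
 facet normal 0.058 -0.586 -0.808
  outer loop
   vertex 3.2 1.6 1.6
   vertex 0.6 3.0 0.4
   vertex 3.9 3.6 0.2
  endloop
 endfacet
 facet normal -0.187 0.960 -0.208
  outer loop
   vertex 2.9 4.4 4.8
   vertex 3.9 3.6 0.2
   vertex 0.6 3.0 0.4
  endloop
 endfacet
 facet normal 0.957 -0.169 0.237
  outer loop
   vertex 2.9 4.4 4.8
   vertex 3.2 1.6 1.6
   vertex 3.9 3.6 0.2
  endloop
 endfacet
 facet normal -0.815 0.517 0.262
  outer loop
   vertex 0.8 2.0 3.0
   vertex 2.9 4.4 4.8
   vertex 0.6 3.0 0.4
  endloop
 endfacet
 facet normal 0.260 -0.715 0.650
  outer loop
   vertex 0.8 2.0 3.0
   vertex 3.2 1.6 1.6
   vertex 2.9 4.4 4.8
  endloop
 endfacet
 facet normal -0.274 -0.866 -0.418
  outer loop
   vertex 1.5 1.8 2.3
   vertex 0.6 3.0 0.4
   vertex 3.2 1.6 1.6
  endloop
 endfacet
 facet normal -0.508 -0.816 -0.275
  outer loop
   vertex 1.5 1.8 2.3
   vertex 0.8 2.0 3.0
   vertex 0.6 3.0 0.4
  endloop
 endfacet
 facet normal 0.000 -0.962 0.275
  outer loop
   vertex 1.5 1.8 2.3
   vertex 3.2 1.6 1.6
   vertex 0.8 2.0 3.0
  endloop
 endfacet
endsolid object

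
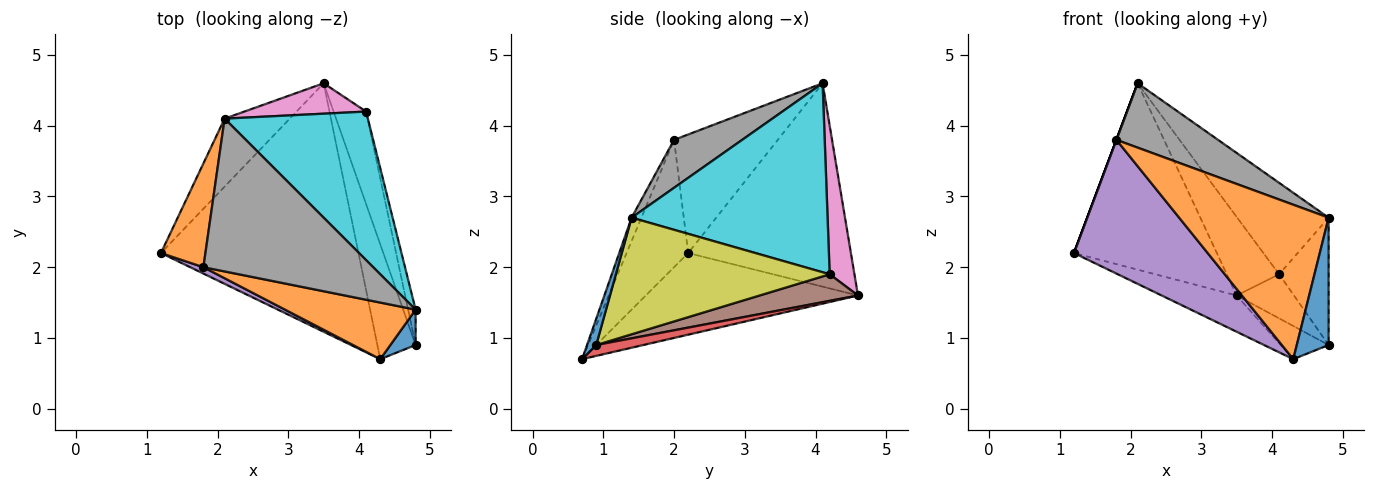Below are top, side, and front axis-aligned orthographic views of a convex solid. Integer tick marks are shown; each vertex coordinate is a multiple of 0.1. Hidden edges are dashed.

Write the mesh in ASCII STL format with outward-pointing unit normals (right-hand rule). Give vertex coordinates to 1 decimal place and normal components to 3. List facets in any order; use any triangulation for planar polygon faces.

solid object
 facet normal -0.731 0.642 -0.234
  outer loop
   vertex 2.1 4.1 4.6
   vertex 3.5 4.6 1.6
   vertex 1.2 2.2 2.2
  endloop
 endfacet
 facet normal -0.936 0.000 0.351
  outer loop
   vertex 1.8 2.0 3.8
   vertex 2.1 4.1 4.6
   vertex 1.2 2.2 2.2
  endloop
 endfacet
 facet normal -0.378 0.134 -0.916
  outer loop
   vertex 4.3 0.7 0.7
   vertex 1.2 2.2 2.2
   vertex 3.5 4.6 1.6
  endloop
 endfacet
 facet normal 0.264 0.268 -0.927
  outer loop
   vertex 4.3 0.7 0.7
   vertex 3.5 4.6 1.6
   vertex 4.8 0.9 0.9
  endloop
 endfacet
 facet normal -0.418 -0.907 0.043
  outer loop
   vertex 4.3 0.7 0.7
   vertex 1.8 2.0 3.8
   vertex 1.2 2.2 2.2
  endloop
 endfacet
 facet normal 0.594 0.346 -0.726
  outer loop
   vertex 4.1 4.2 1.9
   vertex 4.8 0.9 0.9
   vertex 3.5 4.6 1.6
  endloop
 endfacet
 facet normal 0.404 0.853 0.331
  outer loop
   vertex 4.1 4.2 1.9
   vertex 3.5 4.6 1.6
   vertex 2.1 4.1 4.6
  endloop
 endfacet
 facet normal 0.252 -0.376 0.892
  outer loop
   vertex 4.8 1.4 2.7
   vertex 2.1 4.1 4.6
   vertex 1.8 2.0 3.8
  endloop
 endfacet
 facet normal 0.972 0.225 -0.063
  outer loop
   vertex 4.8 1.4 2.7
   vertex 4.8 0.9 0.9
   vertex 4.1 4.2 1.9
  endloop
 endfacet
 facet normal 0.747 0.349 0.566
  outer loop
   vertex 4.8 1.4 2.7
   vertex 4.1 4.2 1.9
   vertex 2.1 4.1 4.6
  endloop
 endfacet
 facet normal 0.268 -0.928 0.258
  outer loop
   vertex 4.8 1.4 2.7
   vertex 4.3 0.7 0.7
   vertex 4.8 0.9 0.9
  endloop
 endfacet
 facet normal -0.062 -0.937 0.343
  outer loop
   vertex 4.8 1.4 2.7
   vertex 1.8 2.0 3.8
   vertex 4.3 0.7 0.7
  endloop
 endfacet
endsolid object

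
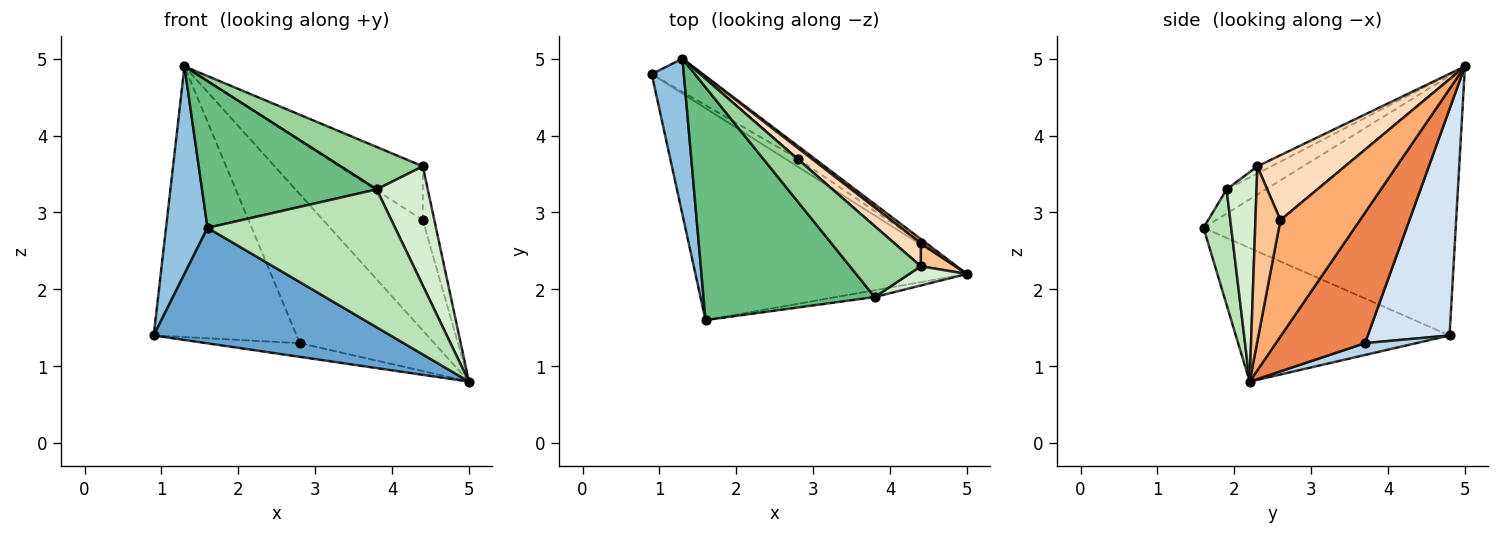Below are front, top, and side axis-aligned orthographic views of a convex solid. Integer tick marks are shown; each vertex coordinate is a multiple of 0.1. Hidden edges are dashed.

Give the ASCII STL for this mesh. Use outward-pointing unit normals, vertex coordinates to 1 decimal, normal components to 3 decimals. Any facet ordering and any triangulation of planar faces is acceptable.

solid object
 facet normal -0.397 -0.439 -0.806
  outer loop
   vertex 1.6 1.6 2.8
   vertex 0.9 4.8 1.4
   vertex 5.0 2.2 0.8
  endloop
 endfacet
 facet normal -0.979 -0.161 0.121
  outer loop
   vertex 1.3 5.0 4.9
   vertex 0.9 4.8 1.4
   vertex 1.6 1.6 2.8
  endloop
 endfacet
 facet normal 0.427 0.779 -0.459
  outer loop
   vertex 2.8 3.7 1.3
   vertex 5.0 2.2 0.8
   vertex 0.9 4.8 1.4
  endloop
 endfacet
 facet normal 0.494 0.863 -0.106
  outer loop
   vertex 2.8 3.7 1.3
   vertex 0.9 4.8 1.4
   vertex 1.3 5.0 4.9
  endloop
 endfacet
 facet normal 0.551 0.832 -0.071
  outer loop
   vertex 2.8 3.7 1.3
   vertex 1.3 5.0 4.9
   vertex 5.0 2.2 0.8
  endloop
 endfacet
 facet normal 0.624 0.781 0.029
  outer loop
   vertex 4.4 2.6 2.9
   vertex 5.0 2.2 0.8
   vertex 1.3 5.0 4.9
  endloop
 endfacet
 facet normal 0.894 0.412 0.177
  outer loop
   vertex 4.4 2.6 2.9
   vertex 4.4 2.3 3.6
   vertex 5.0 2.2 0.8
  endloop
 endfacet
 facet normal 0.695 0.661 0.283
  outer loop
   vertex 4.4 2.6 2.9
   vertex 1.3 5.0 4.9
   vertex 4.4 2.3 3.6
  endloop
 endfacet
 facet normal -0.119 -0.529 0.840
  outer loop
   vertex 3.8 1.9 3.3
   vertex 1.3 5.0 4.9
   vertex 1.6 1.6 2.8
  endloop
 endfacet
 facet normal -0.087 -0.511 0.855
  outer loop
   vertex 3.8 1.9 3.3
   vertex 4.4 2.3 3.6
   vertex 1.3 5.0 4.9
  endloop
 endfacet
 facet normal 0.146 -0.988 -0.049
  outer loop
   vertex 3.8 1.9 3.3
   vertex 1.6 1.6 2.8
   vertex 5.0 2.2 0.8
  endloop
 endfacet
 facet normal 0.501 -0.855 0.138
  outer loop
   vertex 3.8 1.9 3.3
   vertex 5.0 2.2 0.8
   vertex 4.4 2.3 3.6
  endloop
 endfacet
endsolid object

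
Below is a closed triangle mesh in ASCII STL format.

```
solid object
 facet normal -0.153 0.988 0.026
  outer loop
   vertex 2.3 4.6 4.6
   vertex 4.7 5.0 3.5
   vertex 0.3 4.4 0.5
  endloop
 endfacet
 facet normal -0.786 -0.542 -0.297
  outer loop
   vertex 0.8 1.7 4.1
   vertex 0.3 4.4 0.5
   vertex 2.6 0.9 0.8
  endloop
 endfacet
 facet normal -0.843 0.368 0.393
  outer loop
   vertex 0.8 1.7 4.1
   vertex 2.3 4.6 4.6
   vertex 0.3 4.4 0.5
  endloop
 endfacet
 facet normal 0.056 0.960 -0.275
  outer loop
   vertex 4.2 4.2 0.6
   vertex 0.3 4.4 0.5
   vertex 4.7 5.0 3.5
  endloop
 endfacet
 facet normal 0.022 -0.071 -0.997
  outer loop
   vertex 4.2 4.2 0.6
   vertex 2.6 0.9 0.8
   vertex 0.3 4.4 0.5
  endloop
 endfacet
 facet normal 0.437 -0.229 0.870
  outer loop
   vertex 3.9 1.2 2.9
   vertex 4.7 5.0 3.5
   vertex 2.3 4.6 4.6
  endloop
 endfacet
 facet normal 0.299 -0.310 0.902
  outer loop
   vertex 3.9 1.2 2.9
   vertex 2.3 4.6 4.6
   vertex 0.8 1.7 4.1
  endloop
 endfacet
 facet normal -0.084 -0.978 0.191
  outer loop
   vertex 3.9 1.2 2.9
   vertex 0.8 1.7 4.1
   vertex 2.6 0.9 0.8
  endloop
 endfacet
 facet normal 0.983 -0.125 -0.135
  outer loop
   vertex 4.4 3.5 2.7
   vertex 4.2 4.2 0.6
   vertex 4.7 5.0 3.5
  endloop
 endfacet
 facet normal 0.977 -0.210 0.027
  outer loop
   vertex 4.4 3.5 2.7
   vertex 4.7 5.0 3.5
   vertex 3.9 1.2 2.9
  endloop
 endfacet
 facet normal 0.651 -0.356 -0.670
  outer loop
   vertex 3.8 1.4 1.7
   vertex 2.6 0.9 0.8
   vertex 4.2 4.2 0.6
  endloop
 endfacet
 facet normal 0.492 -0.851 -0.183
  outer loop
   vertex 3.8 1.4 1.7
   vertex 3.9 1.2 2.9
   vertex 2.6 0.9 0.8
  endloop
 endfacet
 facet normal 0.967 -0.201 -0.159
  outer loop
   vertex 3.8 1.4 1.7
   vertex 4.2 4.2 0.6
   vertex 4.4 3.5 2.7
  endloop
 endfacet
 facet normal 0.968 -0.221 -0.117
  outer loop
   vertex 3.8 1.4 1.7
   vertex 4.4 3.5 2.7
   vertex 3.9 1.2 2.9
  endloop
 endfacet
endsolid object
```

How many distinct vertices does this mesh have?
9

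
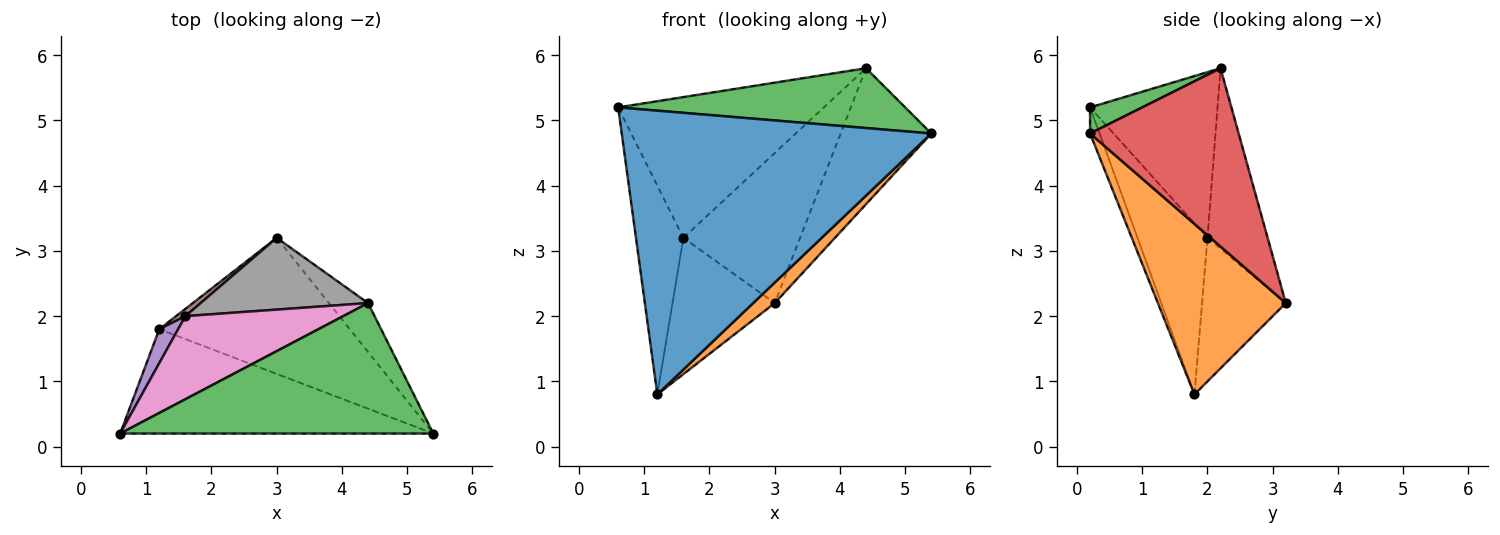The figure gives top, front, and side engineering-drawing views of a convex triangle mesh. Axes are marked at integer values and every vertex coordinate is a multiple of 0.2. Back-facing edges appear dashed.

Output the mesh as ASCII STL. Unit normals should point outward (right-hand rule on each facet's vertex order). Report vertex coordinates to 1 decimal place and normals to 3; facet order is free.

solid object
 facet normal -0.029 -0.938 -0.345
  outer loop
   vertex 1.2 1.8 0.8
   vertex 5.4 0.2 4.8
   vertex 0.6 0.2 5.2
  endloop
 endfacet
 facet normal 0.663 -0.112 -0.740
  outer loop
   vertex 1.2 1.8 0.8
   vertex 3.0 3.2 2.2
   vertex 5.4 0.2 4.8
  endloop
 endfacet
 facet normal 0.076 -0.415 0.906
  outer loop
   vertex 4.4 2.2 5.8
   vertex 0.6 0.2 5.2
   vertex 5.4 0.2 4.8
  endloop
 endfacet
 facet normal 0.839 0.512 -0.184
  outer loop
   vertex 4.4 2.2 5.8
   vertex 5.4 0.2 4.8
   vertex 3.0 3.2 2.2
  endloop
 endfacet
 facet normal -0.824 0.559 0.091
  outer loop
   vertex 1.6 2.0 3.2
   vertex 1.2 1.8 0.8
   vertex 0.6 0.2 5.2
  endloop
 endfacet
 facet normal -0.633 0.773 0.041
  outer loop
   vertex 1.6 2.0 3.2
   vertex 3.0 3.2 2.2
   vertex 1.2 1.8 0.8
  endloop
 endfacet
 facet normal -0.471 0.760 0.448
  outer loop
   vertex 1.6 2.0 3.2
   vertex 0.6 0.2 5.2
   vertex 4.4 2.2 5.8
  endloop
 endfacet
 facet normal -0.422 0.818 0.391
  outer loop
   vertex 1.6 2.0 3.2
   vertex 4.4 2.2 5.8
   vertex 3.0 3.2 2.2
  endloop
 endfacet
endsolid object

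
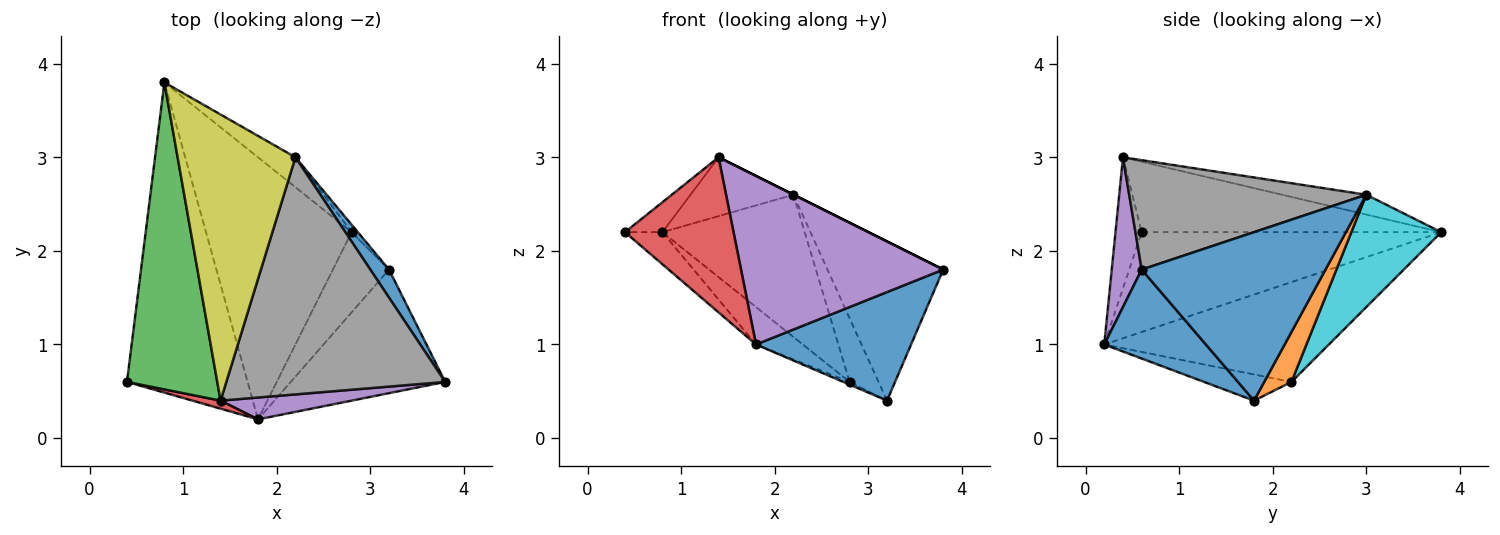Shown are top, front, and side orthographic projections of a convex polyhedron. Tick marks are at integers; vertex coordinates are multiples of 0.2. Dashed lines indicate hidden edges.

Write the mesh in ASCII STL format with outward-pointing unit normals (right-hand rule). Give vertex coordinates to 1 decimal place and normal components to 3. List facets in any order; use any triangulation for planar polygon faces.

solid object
 facet normal 0.397 -0.606 -0.689
  outer loop
   vertex 1.8 0.2 1.0
   vertex 3.2 1.8 0.4
   vertex 3.8 0.6 1.8
  endloop
 endfacet
 facet normal -0.636 0.079 -0.768
  outer loop
   vertex 1.8 0.2 1.0
   vertex 0.4 0.6 2.2
   vertex 0.8 3.8 2.2
  endloop
 endfacet
 facet normal -0.613 0.077 0.786
  outer loop
   vertex 1.4 0.4 3.0
   vertex 0.8 3.8 2.2
   vertex 0.4 0.6 2.2
  endloop
 endfacet
 facet normal -0.234 -0.971 0.050
  outer loop
   vertex 1.4 0.4 3.0
   vertex 0.4 0.6 2.2
   vertex 1.8 0.2 1.0
  endloop
 endfacet
 facet normal 0.145 -0.981 0.127
  outer loop
   vertex 1.4 0.4 3.0
   vertex 1.8 0.2 1.0
   vertex 3.8 0.6 1.8
  endloop
 endfacet
 facet normal -0.562 0.117 -0.819
  outer loop
   vertex 2.8 2.2 0.6
   vertex 1.8 0.2 1.0
   vertex 0.8 3.8 2.2
  endloop
 endfacet
 facet normal -0.423 0.030 -0.906
  outer loop
   vertex 2.8 2.2 0.6
   vertex 3.2 1.8 0.4
   vertex 1.8 0.2 1.0
  endloop
 endfacet
 facet normal 0.447 0.000 0.894
  outer loop
   vertex 2.2 3.0 2.6
   vertex 1.4 0.4 3.0
   vertex 3.8 0.6 1.8
  endloop
 endfacet
 facet normal -0.163 0.199 0.966
  outer loop
   vertex 2.2 3.0 2.6
   vertex 0.8 3.8 2.2
   vertex 1.4 0.4 3.0
  endloop
 endfacet
 facet normal 0.526 0.832 -0.175
  outer loop
   vertex 2.2 3.0 2.6
   vertex 2.8 2.2 0.6
   vertex 0.8 3.8 2.2
  endloop
 endfacet
 facet normal 0.843 0.530 0.094
  outer loop
   vertex 2.2 3.0 2.6
   vertex 3.8 0.6 1.8
   vertex 3.2 1.8 0.4
  endloop
 endfacet
 facet normal 0.683 0.726 -0.085
  outer loop
   vertex 2.2 3.0 2.6
   vertex 3.2 1.8 0.4
   vertex 2.8 2.2 0.6
  endloop
 endfacet
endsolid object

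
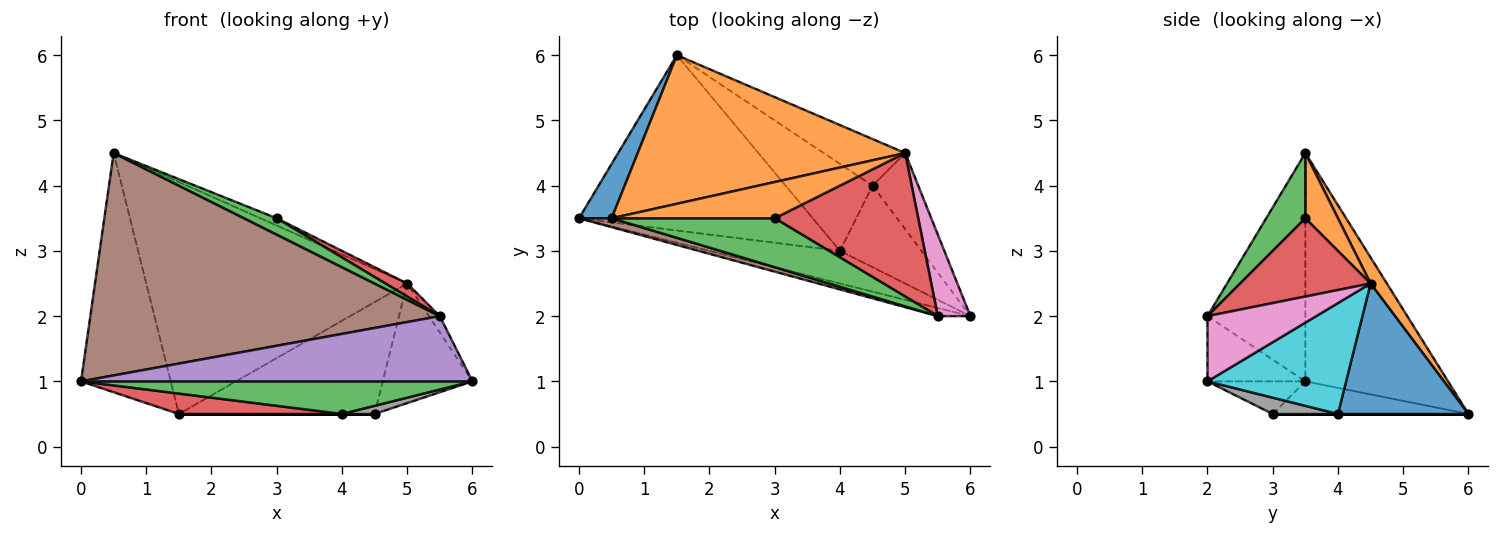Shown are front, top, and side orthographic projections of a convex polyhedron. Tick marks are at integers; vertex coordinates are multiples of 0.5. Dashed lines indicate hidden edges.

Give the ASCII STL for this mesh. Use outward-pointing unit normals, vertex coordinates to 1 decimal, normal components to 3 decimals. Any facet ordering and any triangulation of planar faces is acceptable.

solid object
 facet normal -0.841 0.528 0.120
  outer loop
   vertex 0.5 3.5 4.5
   vertex 1.5 6.0 0.5
   vertex 0.0 3.5 1.0
  endloop
 endfacet
 facet normal 0.053 0.841 0.539
  outer loop
   vertex 5.0 4.5 2.5
   vertex 1.5 6.0 0.5
   vertex 0.5 3.5 4.5
  endloop
 endfacet
 facet normal -0.174 -0.696 -0.696
  outer loop
   vertex 4.0 3.0 0.5
   vertex 6.0 2.0 1.0
   vertex 0.0 3.5 1.0
  endloop
 endfacet
 facet normal -0.137 -0.114 -0.984
  outer loop
   vertex 4.0 3.0 0.5
   vertex 0.0 3.5 1.0
   vertex 1.5 6.0 0.5
  endloop
 endfacet
 facet normal -0.241 -0.963 -0.120
  outer loop
   vertex 5.5 2.0 2.0
   vertex 0.0 3.5 1.0
   vertex 6.0 2.0 1.0
  endloop
 endfacet
 facet normal -0.269 -0.962 0.038
  outer loop
   vertex 5.5 2.0 2.0
   vertex 0.5 3.5 4.5
   vertex 0.0 3.5 1.0
  endloop
 endfacet
 facet normal 0.891 0.089 0.445
  outer loop
   vertex 5.5 2.0 2.0
   vertex 6.0 2.0 1.0
   vertex 5.0 4.5 2.5
  endloop
 endfacet
 facet normal 0.195 -0.098 -0.976
  outer loop
   vertex 4.5 4.0 0.5
   vertex 6.0 2.0 1.0
   vertex 4.0 3.0 0.5
  endloop
 endfacet
 facet normal 0.000 0.000 -1.000
  outer loop
   vertex 4.5 4.0 0.5
   vertex 4.0 3.0 0.5
   vertex 1.5 6.0 0.5
  endloop
 endfacet
 facet normal 0.793 0.513 -0.327
  outer loop
   vertex 4.5 4.0 0.5
   vertex 5.0 4.5 2.5
   vertex 6.0 2.0 1.0
  endloop
 endfacet
 facet normal 0.524 0.786 -0.328
  outer loop
   vertex 4.5 4.0 0.5
   vertex 1.5 6.0 0.5
   vertex 5.0 4.5 2.5
  endloop
 endfacet
 facet normal 0.365 0.183 0.913
  outer loop
   vertex 3.0 3.5 3.5
   vertex 5.0 4.5 2.5
   vertex 0.5 3.5 4.5
  endloop
 endfacet
 facet normal 0.355 -0.296 0.887
  outer loop
   vertex 3.0 3.5 3.5
   vertex 0.5 3.5 4.5
   vertex 5.5 2.0 2.0
  endloop
 endfacet
 facet normal 0.477 -0.080 0.875
  outer loop
   vertex 3.0 3.5 3.5
   vertex 5.5 2.0 2.0
   vertex 5.0 4.5 2.5
  endloop
 endfacet
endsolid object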